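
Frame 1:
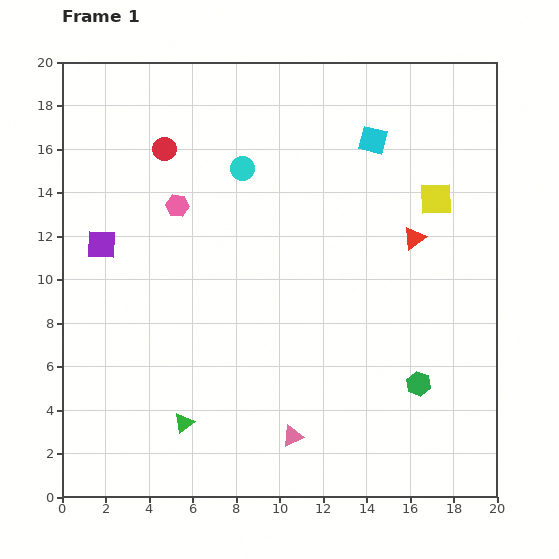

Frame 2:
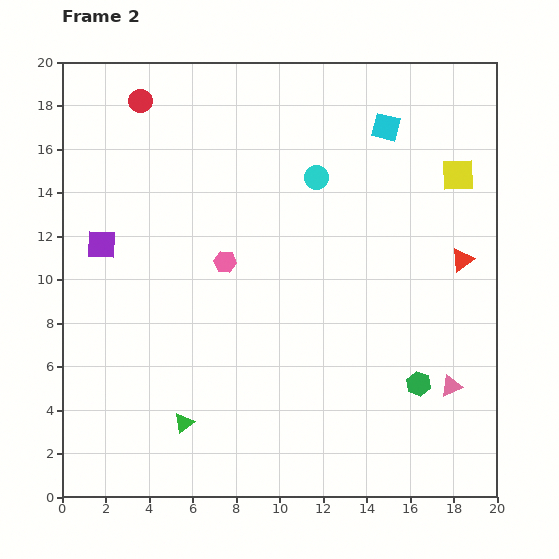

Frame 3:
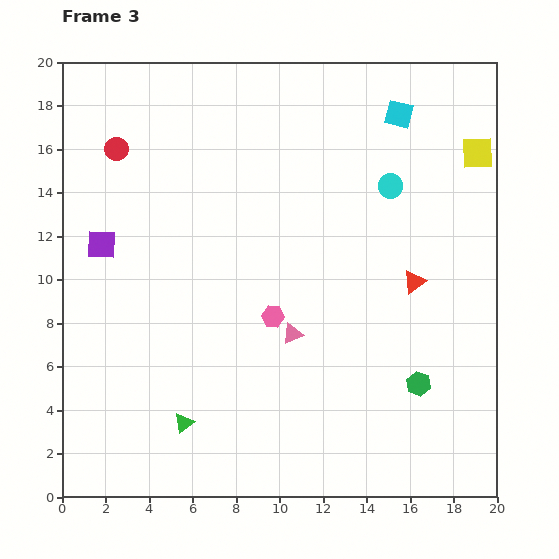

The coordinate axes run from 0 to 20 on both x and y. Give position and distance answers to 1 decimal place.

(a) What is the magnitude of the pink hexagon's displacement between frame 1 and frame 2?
3.4

The pink hexagon moved from (5.3, 13.4) to (7.5, 10.8), a distance of √(2.2² + 2.6²) ≈ 3.4.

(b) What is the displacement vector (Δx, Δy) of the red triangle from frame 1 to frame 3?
(0.0, -2.0)

The red triangle was at (16.2, 11.9) in frame 1 and (16.2, 9.9) in frame 3.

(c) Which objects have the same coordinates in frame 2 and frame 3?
the green hexagon, the purple square, the green triangle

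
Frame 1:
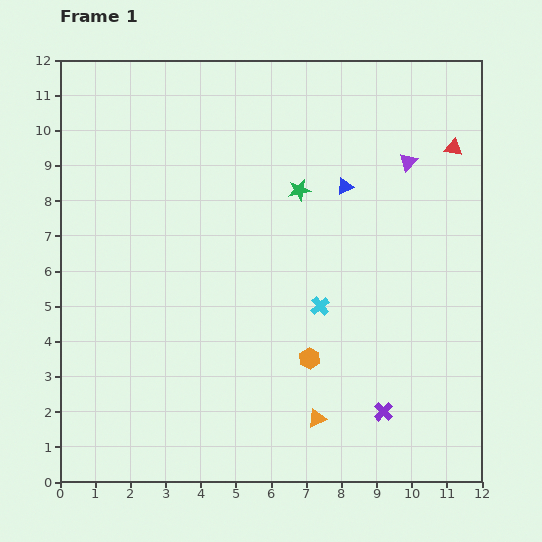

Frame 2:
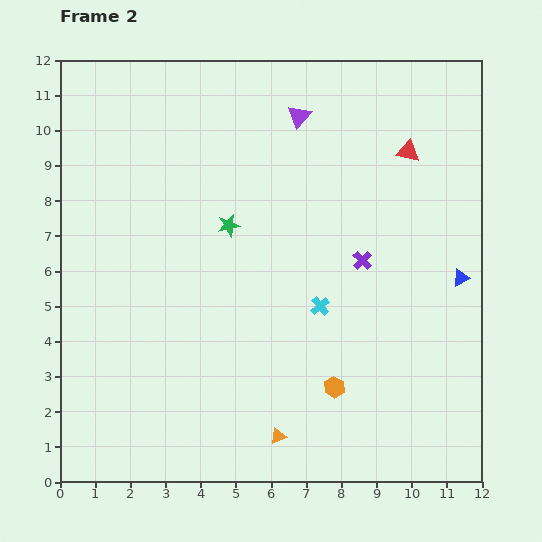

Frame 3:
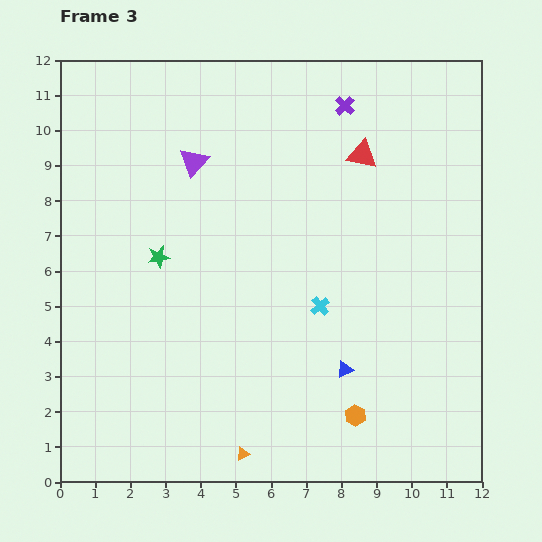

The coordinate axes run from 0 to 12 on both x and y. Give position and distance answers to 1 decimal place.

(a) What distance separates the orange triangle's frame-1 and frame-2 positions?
1.2

The orange triangle moved from (7.3, 1.8) to (6.2, 1.3), a distance of √(1.1² + 0.5²) ≈ 1.2.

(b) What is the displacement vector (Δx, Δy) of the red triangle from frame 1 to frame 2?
(-1.3, -0.1)

The red triangle was at (11.2, 9.5) in frame 1 and (9.9, 9.4) in frame 2.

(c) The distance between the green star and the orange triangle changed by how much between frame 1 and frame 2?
-0.3

Distance in frame 1: 6.5. Distance in frame 2: 6.2.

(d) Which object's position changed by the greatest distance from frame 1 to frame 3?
the purple cross

(moved 8.8; next 6.1)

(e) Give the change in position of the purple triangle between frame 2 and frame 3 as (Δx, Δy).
(-3.0, -1.3)

The purple triangle was at (6.8, 10.4) in frame 2 and (3.8, 9.1) in frame 3.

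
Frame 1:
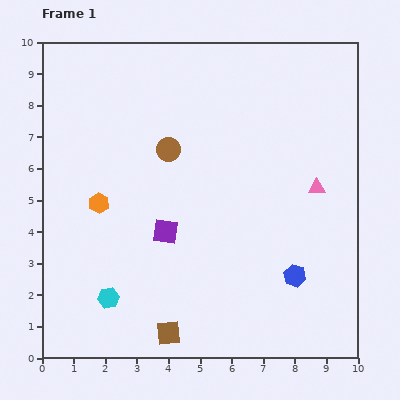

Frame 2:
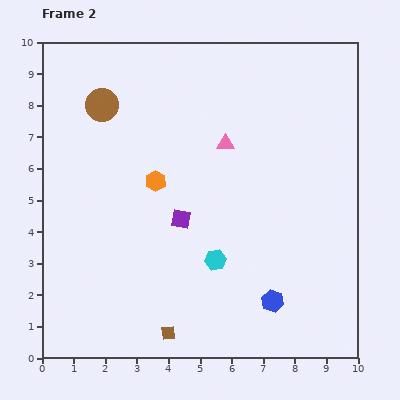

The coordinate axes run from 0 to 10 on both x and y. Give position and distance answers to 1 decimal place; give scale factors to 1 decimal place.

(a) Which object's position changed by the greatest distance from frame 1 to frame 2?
the cyan hexagon

(moved 3.6; next 3.2)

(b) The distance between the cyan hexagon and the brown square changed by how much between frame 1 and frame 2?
+0.5

Distance in frame 1: 2.2. Distance in frame 2: 2.7.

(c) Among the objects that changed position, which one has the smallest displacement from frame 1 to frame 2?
the purple square

(moved 0.6)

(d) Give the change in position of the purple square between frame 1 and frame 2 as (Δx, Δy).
(0.5, 0.4)

The purple square was at (3.9, 4.0) in frame 1 and (4.4, 4.4) in frame 2.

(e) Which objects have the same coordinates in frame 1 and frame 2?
the brown square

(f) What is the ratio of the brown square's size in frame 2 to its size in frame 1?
0.6×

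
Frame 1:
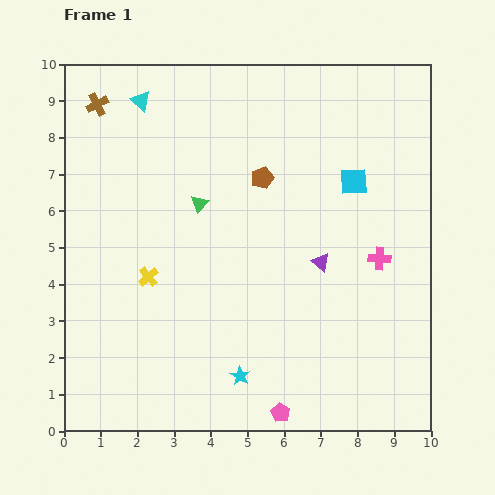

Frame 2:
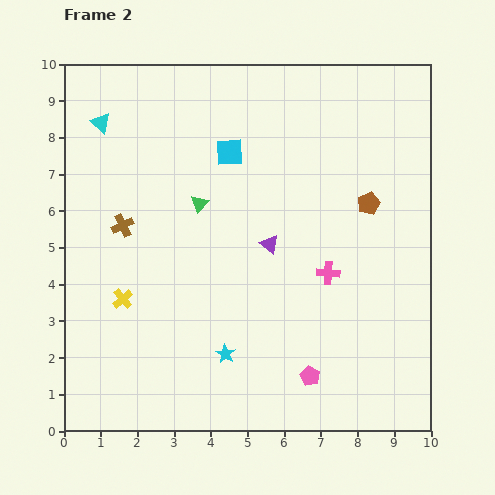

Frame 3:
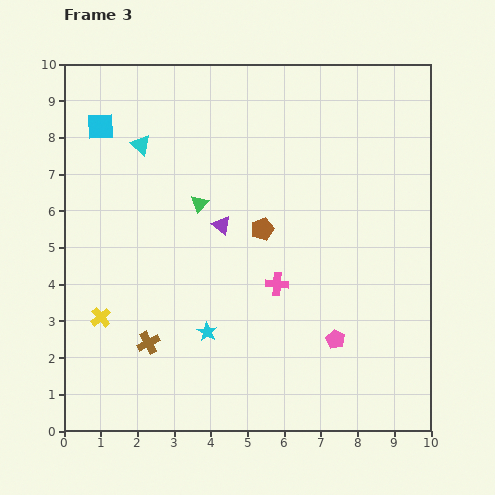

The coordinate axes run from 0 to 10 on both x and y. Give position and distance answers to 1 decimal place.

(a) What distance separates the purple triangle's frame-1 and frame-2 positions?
1.5

The purple triangle moved from (7.0, 4.6) to (5.6, 5.1), a distance of √(1.4² + 0.5²) ≈ 1.5.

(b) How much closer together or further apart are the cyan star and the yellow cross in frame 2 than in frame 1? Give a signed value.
-0.5

Distance in frame 1: 3.7. Distance in frame 2: 3.2.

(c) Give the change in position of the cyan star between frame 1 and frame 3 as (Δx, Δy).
(-0.9, 1.2)

The cyan star was at (4.8, 1.5) in frame 1 and (3.9, 2.7) in frame 3.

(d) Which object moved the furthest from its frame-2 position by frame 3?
the cyan square

(moved 3.6; next 3.3)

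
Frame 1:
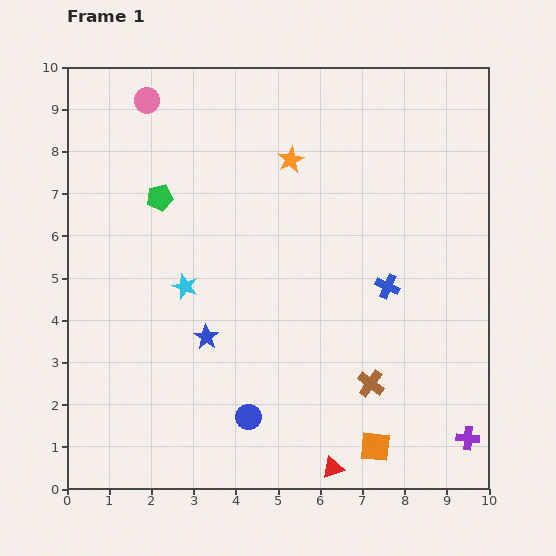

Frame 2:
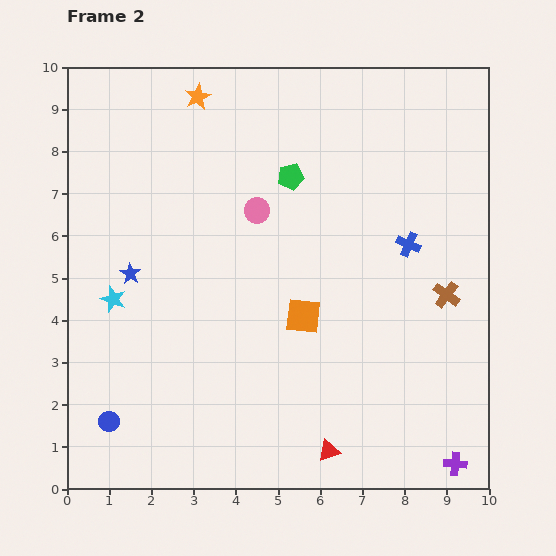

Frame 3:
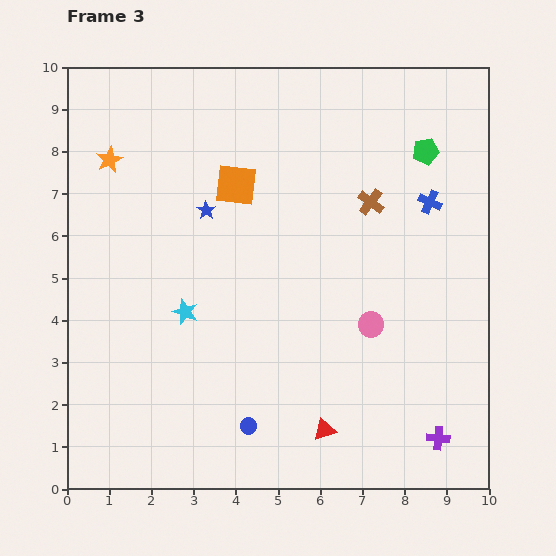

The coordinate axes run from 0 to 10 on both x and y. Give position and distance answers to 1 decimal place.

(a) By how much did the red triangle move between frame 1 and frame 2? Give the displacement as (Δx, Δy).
(-0.1, 0.4)

The red triangle was at (6.3, 0.5) in frame 1 and (6.2, 0.9) in frame 2.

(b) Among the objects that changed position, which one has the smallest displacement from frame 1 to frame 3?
the blue circle

(moved 0.2)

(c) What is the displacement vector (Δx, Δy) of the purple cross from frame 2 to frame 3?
(-0.4, 0.6)

The purple cross was at (9.2, 0.6) in frame 2 and (8.8, 1.2) in frame 3.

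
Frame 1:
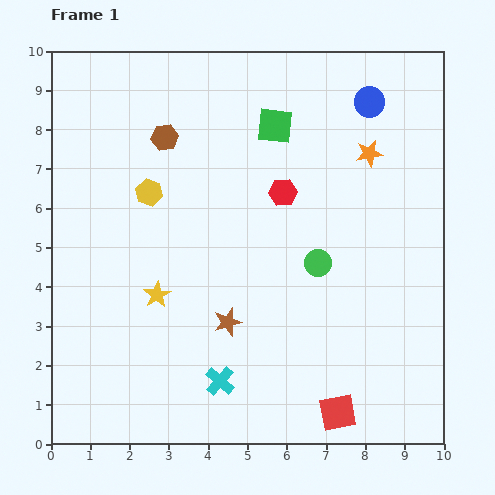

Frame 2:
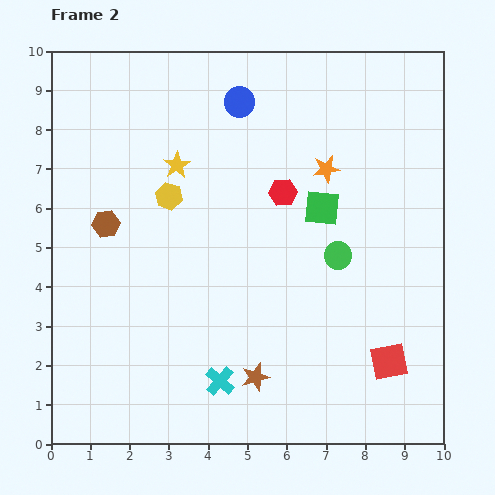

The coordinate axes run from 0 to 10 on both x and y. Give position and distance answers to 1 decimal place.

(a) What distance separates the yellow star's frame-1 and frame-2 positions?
3.3

The yellow star moved from (2.7, 3.8) to (3.2, 7.1), a distance of √(0.5² + 3.3²) ≈ 3.3.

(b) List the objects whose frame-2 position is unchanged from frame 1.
the red hexagon, the cyan cross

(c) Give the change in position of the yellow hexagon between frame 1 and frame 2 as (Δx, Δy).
(0.5, -0.1)

The yellow hexagon was at (2.5, 6.4) in frame 1 and (3.0, 6.3) in frame 2.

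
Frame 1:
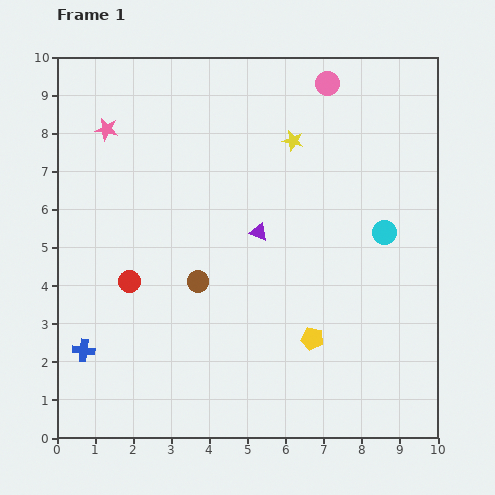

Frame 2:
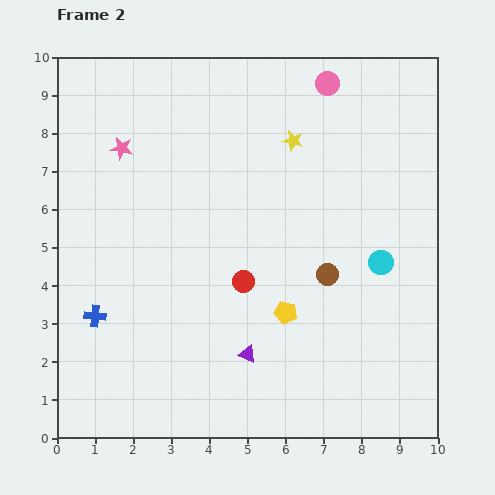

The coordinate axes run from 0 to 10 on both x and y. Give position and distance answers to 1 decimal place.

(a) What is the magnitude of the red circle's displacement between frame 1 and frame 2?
3.0

The red circle moved from (1.9, 4.1) to (4.9, 4.1), a distance of √(3.0² + 0.0²) ≈ 3.0.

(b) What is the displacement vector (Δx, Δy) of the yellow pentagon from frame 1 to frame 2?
(-0.7, 0.7)

The yellow pentagon was at (6.7, 2.6) in frame 1 and (6.0, 3.3) in frame 2.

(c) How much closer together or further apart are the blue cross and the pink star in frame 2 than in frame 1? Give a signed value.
-1.3

Distance in frame 1: 5.8. Distance in frame 2: 4.5.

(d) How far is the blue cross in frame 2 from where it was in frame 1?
0.9

The blue cross moved from (0.7, 2.3) to (1.0, 3.2), a distance of √(0.3² + 0.9²) ≈ 0.9.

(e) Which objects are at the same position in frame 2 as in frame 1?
the pink circle, the yellow star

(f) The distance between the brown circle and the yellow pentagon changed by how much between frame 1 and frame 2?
-1.9

Distance in frame 1: 3.4. Distance in frame 2: 1.5.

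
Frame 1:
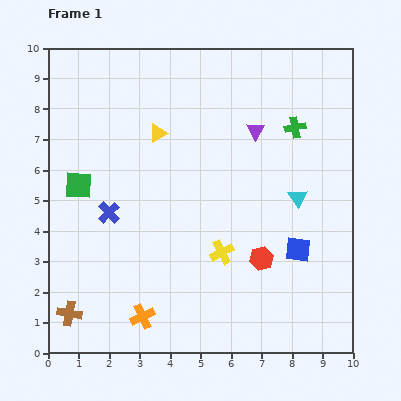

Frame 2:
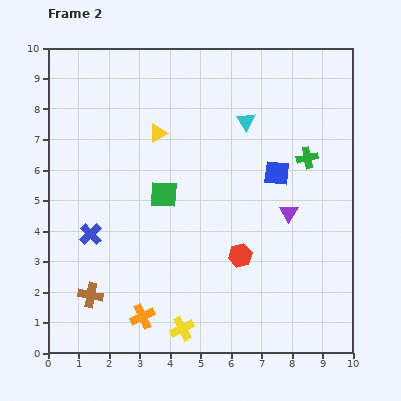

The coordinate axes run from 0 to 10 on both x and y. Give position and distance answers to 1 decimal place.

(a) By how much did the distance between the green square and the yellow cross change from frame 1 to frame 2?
-0.8

Distance in frame 1: 5.2. Distance in frame 2: 4.4.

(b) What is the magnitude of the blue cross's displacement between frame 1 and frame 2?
0.9

The blue cross moved from (2.0, 4.6) to (1.4, 3.9), a distance of √(0.6² + 0.7²) ≈ 0.9.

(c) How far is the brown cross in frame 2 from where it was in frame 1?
0.9

The brown cross moved from (0.7, 1.3) to (1.4, 1.9), a distance of √(0.7² + 0.6²) ≈ 0.9.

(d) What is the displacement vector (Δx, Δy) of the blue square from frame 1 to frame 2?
(-0.7, 2.5)

The blue square was at (8.2, 3.4) in frame 1 and (7.5, 5.9) in frame 2.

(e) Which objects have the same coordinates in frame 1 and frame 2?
the yellow triangle, the orange cross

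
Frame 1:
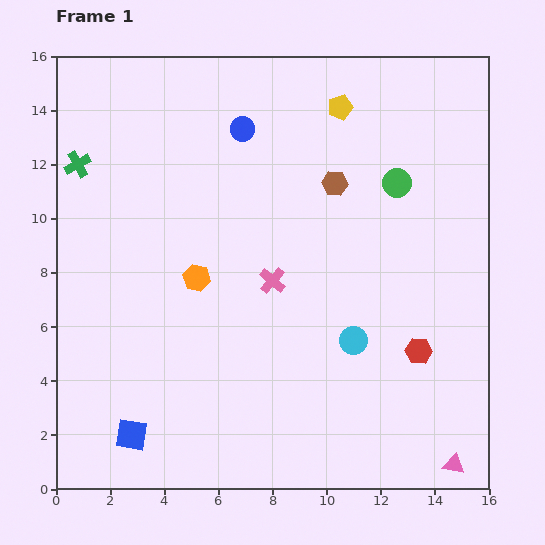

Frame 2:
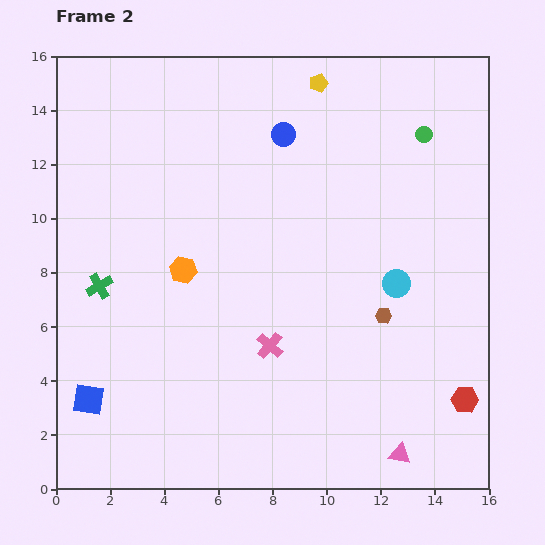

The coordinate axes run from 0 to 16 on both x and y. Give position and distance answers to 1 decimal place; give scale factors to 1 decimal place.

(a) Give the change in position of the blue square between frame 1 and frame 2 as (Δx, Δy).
(-1.6, 1.3)

The blue square was at (2.8, 2.0) in frame 1 and (1.2, 3.3) in frame 2.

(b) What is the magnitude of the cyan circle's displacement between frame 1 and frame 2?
2.6

The cyan circle moved from (11.0, 5.5) to (12.6, 7.6), a distance of √(1.6² + 2.1²) ≈ 2.6.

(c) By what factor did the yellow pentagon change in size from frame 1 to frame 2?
0.7×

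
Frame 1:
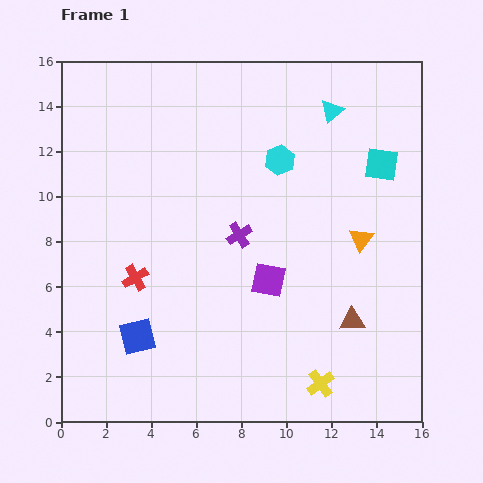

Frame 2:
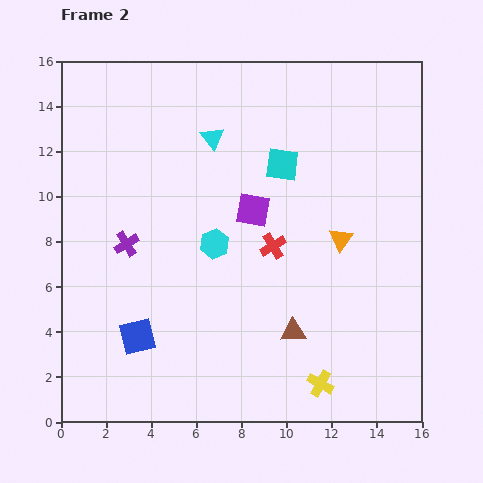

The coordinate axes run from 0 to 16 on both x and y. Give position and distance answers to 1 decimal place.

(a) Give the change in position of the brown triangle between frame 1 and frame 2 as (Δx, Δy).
(-2.6, -0.5)

The brown triangle was at (12.9, 4.5) in frame 1 and (10.3, 4.0) in frame 2.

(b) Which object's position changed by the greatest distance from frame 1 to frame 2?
the red cross

(moved 6.3; next 5.4)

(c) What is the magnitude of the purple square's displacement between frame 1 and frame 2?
3.2

The purple square moved from (9.2, 6.3) to (8.5, 9.4), a distance of √(0.7² + 3.1²) ≈ 3.2.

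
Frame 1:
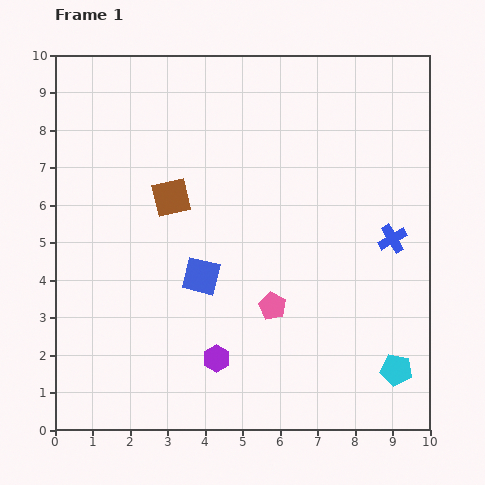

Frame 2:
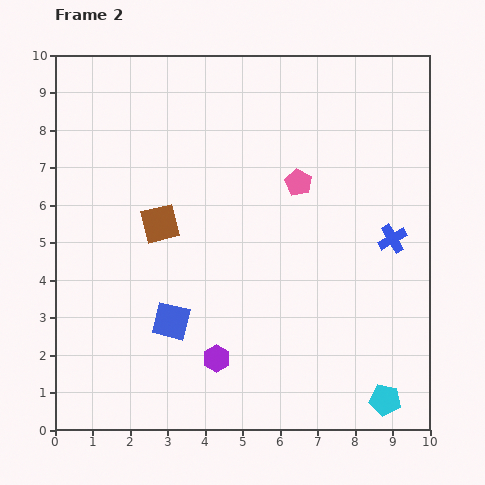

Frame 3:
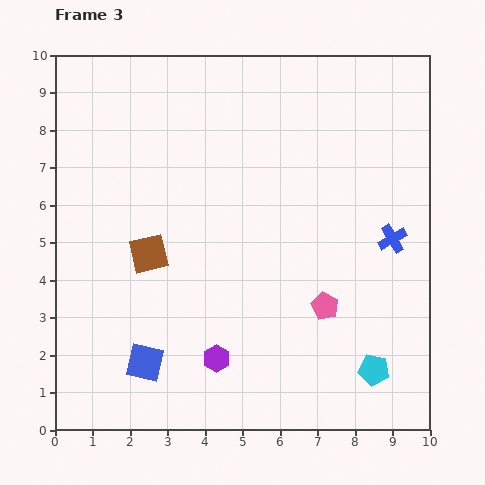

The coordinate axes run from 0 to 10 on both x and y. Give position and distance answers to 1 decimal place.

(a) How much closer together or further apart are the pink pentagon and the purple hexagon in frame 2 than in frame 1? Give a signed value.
+3.1

Distance in frame 1: 2.1. Distance in frame 2: 5.2.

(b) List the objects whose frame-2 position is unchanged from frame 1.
the blue cross, the purple hexagon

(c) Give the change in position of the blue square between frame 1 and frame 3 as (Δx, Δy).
(-1.5, -2.3)

The blue square was at (3.9, 4.1) in frame 1 and (2.4, 1.8) in frame 3.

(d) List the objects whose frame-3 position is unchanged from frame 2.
the blue cross, the purple hexagon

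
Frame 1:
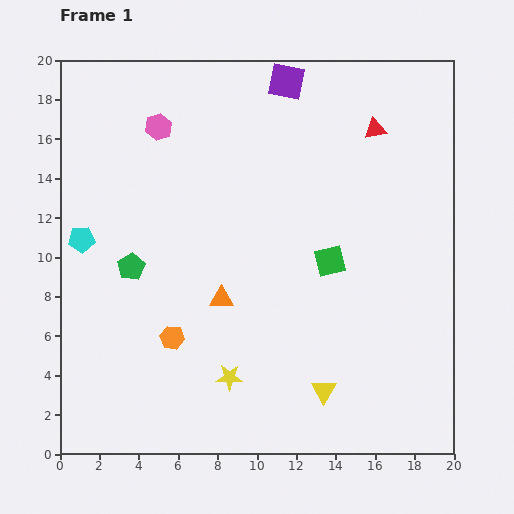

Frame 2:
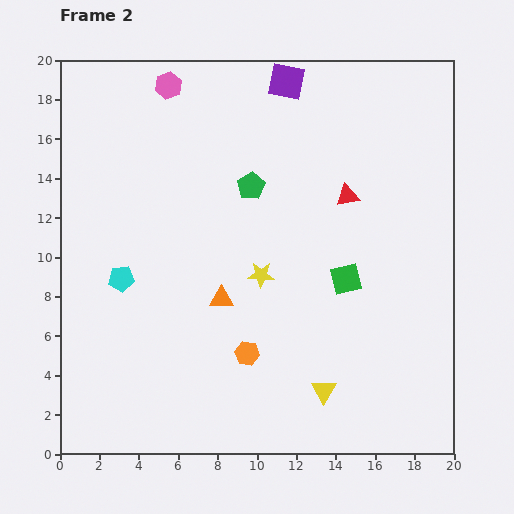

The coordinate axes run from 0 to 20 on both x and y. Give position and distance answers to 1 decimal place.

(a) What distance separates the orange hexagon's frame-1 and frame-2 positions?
3.9

The orange hexagon moved from (5.7, 5.9) to (9.5, 5.1), a distance of √(3.8² + 0.8²) ≈ 3.9.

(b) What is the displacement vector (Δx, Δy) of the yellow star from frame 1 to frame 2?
(1.6, 5.2)

The yellow star was at (8.6, 3.9) in frame 1 and (10.2, 9.1) in frame 2.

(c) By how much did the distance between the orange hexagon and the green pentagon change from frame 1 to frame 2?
+4.3

Distance in frame 1: 4.2. Distance in frame 2: 8.5.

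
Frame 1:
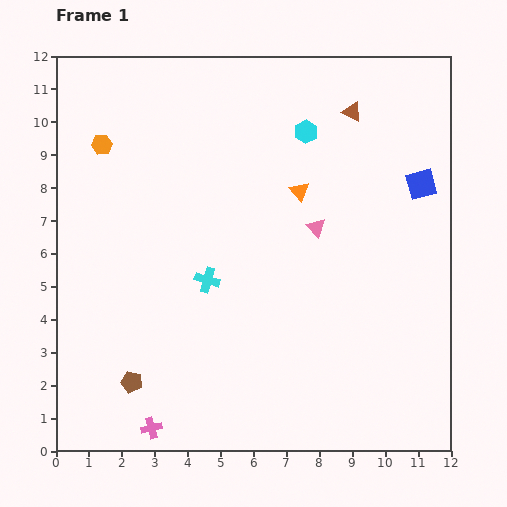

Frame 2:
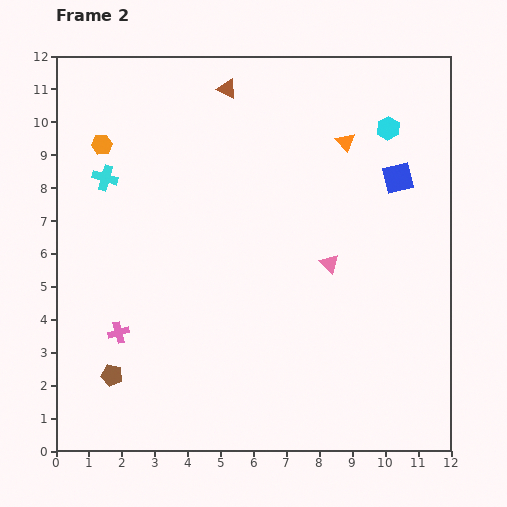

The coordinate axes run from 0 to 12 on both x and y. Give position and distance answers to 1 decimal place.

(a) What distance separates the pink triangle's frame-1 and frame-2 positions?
1.2

The pink triangle moved from (7.9, 6.8) to (8.3, 5.7), a distance of √(0.4² + 1.1²) ≈ 1.2.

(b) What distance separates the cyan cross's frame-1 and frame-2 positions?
4.4

The cyan cross moved from (4.6, 5.2) to (1.5, 8.3), a distance of √(3.1² + 3.1²) ≈ 4.4.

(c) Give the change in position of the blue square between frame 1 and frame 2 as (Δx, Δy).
(-0.7, 0.2)

The blue square was at (11.1, 8.1) in frame 1 and (10.4, 8.3) in frame 2.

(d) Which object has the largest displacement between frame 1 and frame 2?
the cyan cross

(moved 4.4; next 3.9)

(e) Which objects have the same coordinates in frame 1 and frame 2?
the orange hexagon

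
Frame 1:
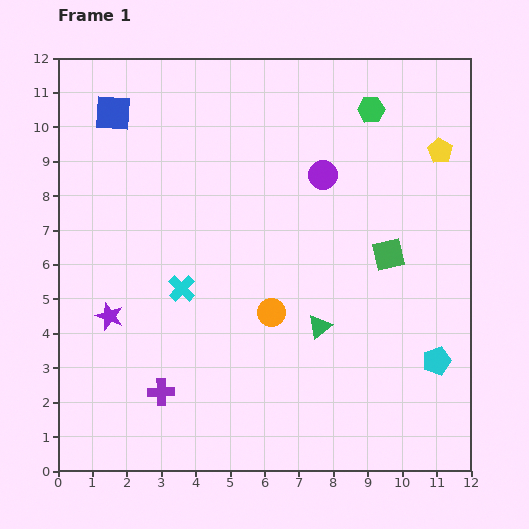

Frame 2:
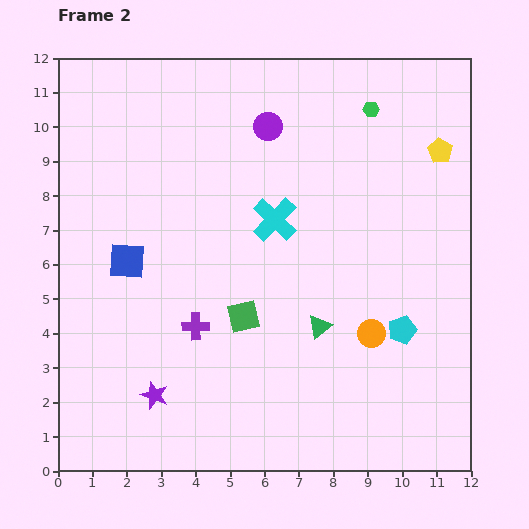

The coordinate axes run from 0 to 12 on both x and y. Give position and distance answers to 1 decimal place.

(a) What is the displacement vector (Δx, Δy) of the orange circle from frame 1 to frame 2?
(2.9, -0.6)

The orange circle was at (6.2, 4.6) in frame 1 and (9.1, 4.0) in frame 2.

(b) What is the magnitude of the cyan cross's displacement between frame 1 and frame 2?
3.4

The cyan cross moved from (3.6, 5.3) to (6.3, 7.3), a distance of √(2.7² + 2.0²) ≈ 3.4.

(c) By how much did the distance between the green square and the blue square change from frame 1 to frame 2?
-5.2

Distance in frame 1: 9.0. Distance in frame 2: 3.8.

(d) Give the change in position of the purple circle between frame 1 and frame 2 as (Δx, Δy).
(-1.6, 1.4)

The purple circle was at (7.7, 8.6) in frame 1 and (6.1, 10.0) in frame 2.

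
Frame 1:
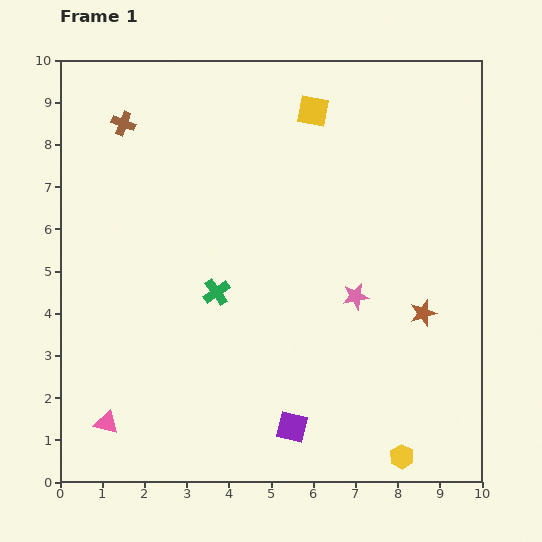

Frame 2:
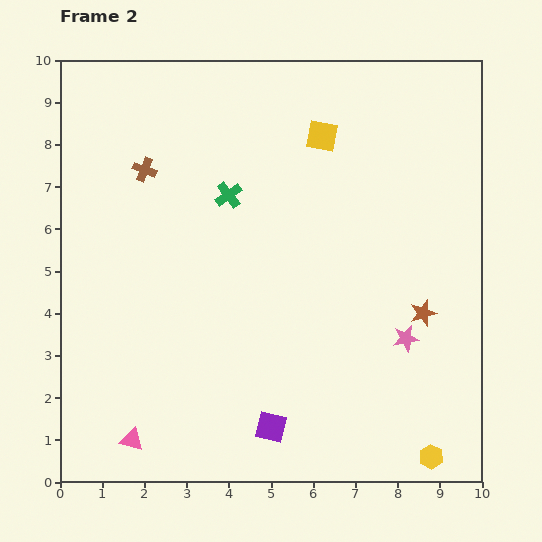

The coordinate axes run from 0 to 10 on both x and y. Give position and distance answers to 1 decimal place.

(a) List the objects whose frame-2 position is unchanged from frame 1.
the brown star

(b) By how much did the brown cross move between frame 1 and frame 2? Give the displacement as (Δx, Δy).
(0.5, -1.1)

The brown cross was at (1.5, 8.5) in frame 1 and (2.0, 7.4) in frame 2.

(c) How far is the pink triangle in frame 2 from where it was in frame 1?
0.7

The pink triangle moved from (1.1, 1.4) to (1.7, 1.0), a distance of √(0.6² + 0.4²) ≈ 0.7.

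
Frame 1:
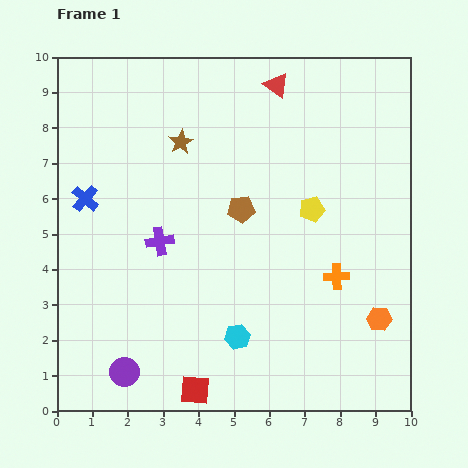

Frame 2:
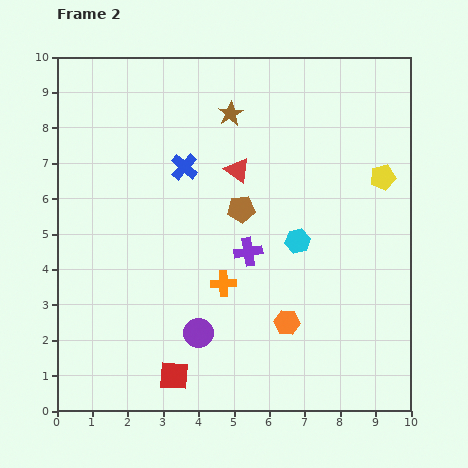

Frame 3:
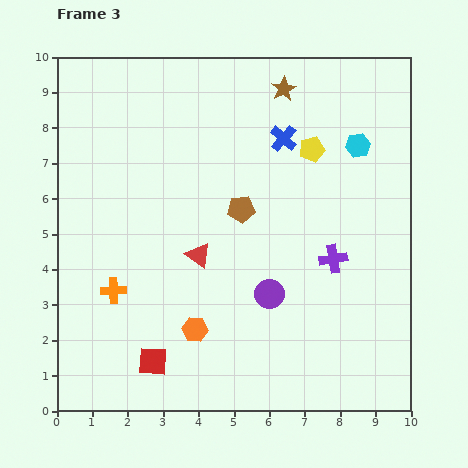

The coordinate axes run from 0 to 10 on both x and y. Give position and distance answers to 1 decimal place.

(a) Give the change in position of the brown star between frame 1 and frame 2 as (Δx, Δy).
(1.4, 0.8)

The brown star was at (3.5, 7.6) in frame 1 and (4.9, 8.4) in frame 2.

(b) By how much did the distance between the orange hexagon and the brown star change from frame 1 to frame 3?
-0.3

Distance in frame 1: 7.5. Distance in frame 3: 7.2.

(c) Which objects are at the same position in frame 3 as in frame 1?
the brown pentagon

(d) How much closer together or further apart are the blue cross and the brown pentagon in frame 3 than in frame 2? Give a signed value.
+0.3

Distance in frame 2: 2.0. Distance in frame 3: 2.3.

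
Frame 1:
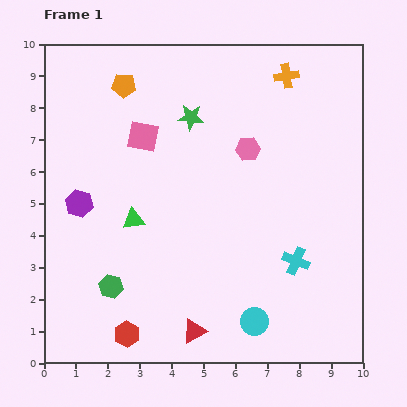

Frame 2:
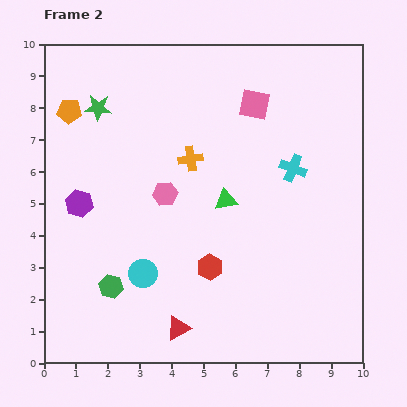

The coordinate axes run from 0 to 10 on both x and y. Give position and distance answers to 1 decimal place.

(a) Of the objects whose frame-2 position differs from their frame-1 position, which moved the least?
the red triangle

(moved 0.5)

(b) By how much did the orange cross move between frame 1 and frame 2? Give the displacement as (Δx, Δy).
(-3.0, -2.6)

The orange cross was at (7.6, 9.0) in frame 1 and (4.6, 6.4) in frame 2.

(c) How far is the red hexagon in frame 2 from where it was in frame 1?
3.3

The red hexagon moved from (2.6, 0.9) to (5.2, 3.0), a distance of √(2.6² + 2.1²) ≈ 3.3.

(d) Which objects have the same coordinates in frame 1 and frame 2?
the purple hexagon, the green hexagon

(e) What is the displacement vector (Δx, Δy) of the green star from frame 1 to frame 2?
(-2.9, 0.3)

The green star was at (4.6, 7.7) in frame 1 and (1.7, 8.0) in frame 2.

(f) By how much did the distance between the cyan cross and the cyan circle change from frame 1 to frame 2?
+3.4

Distance in frame 1: 2.3. Distance in frame 2: 5.7.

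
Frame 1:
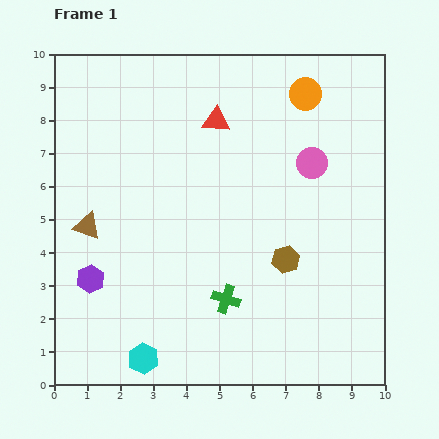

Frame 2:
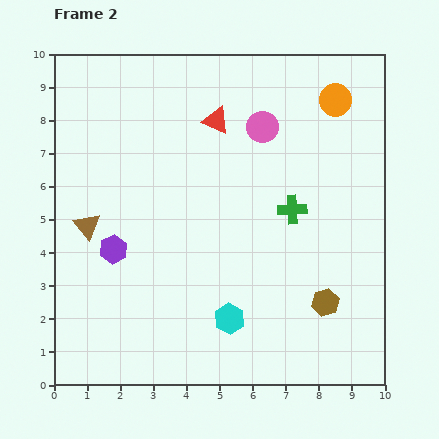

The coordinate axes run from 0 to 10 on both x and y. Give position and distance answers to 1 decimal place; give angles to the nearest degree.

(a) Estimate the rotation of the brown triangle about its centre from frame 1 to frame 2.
31° clockwise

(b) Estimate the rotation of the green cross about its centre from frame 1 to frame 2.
21° counter-clockwise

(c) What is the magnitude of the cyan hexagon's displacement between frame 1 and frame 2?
2.9

The cyan hexagon moved from (2.7, 0.8) to (5.3, 2.0), a distance of √(2.6² + 1.2²) ≈ 2.9.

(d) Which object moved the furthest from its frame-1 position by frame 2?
the green cross

(moved 3.4; next 2.9)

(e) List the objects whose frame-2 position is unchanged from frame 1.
the brown triangle, the red triangle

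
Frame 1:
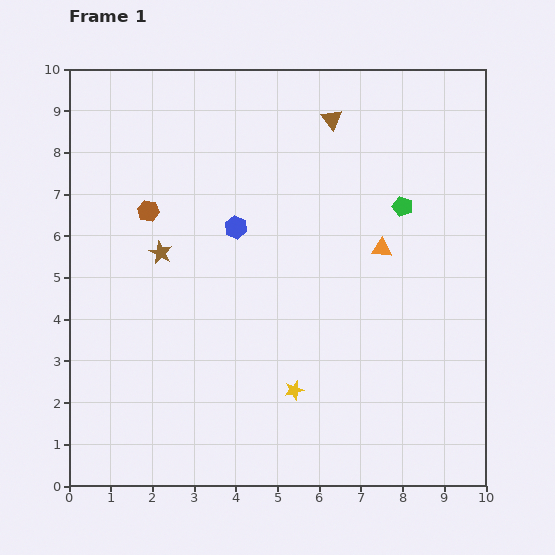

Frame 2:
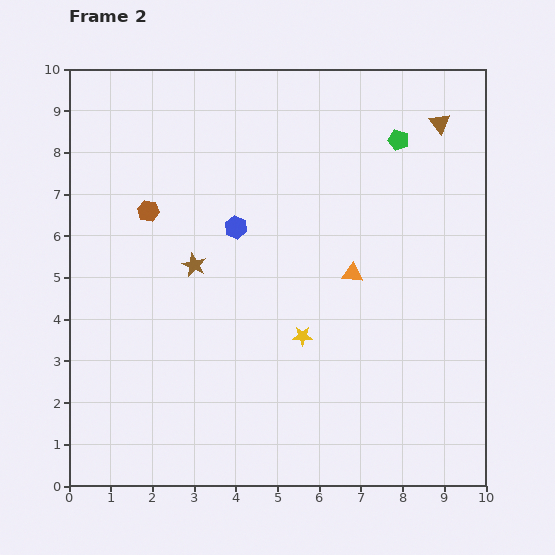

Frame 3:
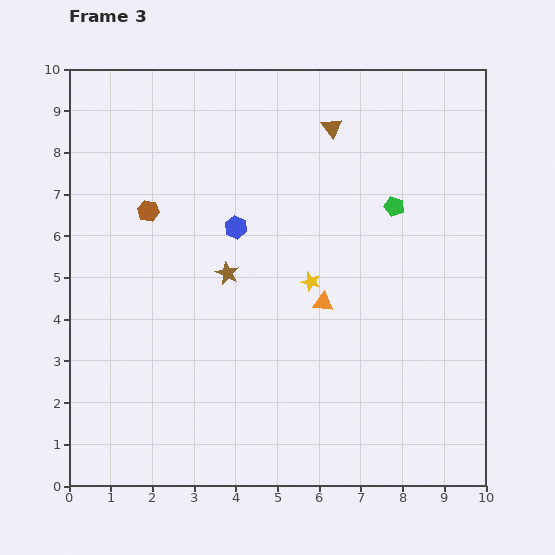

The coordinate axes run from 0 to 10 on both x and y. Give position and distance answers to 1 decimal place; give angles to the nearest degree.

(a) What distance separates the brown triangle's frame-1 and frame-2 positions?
2.6

The brown triangle moved from (6.3, 8.8) to (8.9, 8.7), a distance of √(2.6² + 0.1²) ≈ 2.6.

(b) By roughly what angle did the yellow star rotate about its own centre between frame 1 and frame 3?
30° clockwise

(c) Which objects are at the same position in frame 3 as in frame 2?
the brown hexagon, the blue hexagon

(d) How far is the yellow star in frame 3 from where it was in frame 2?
1.3

The yellow star moved from (5.6, 3.6) to (5.8, 4.9), a distance of √(0.2² + 1.3²) ≈ 1.3.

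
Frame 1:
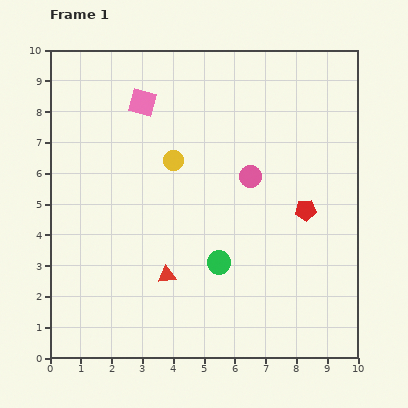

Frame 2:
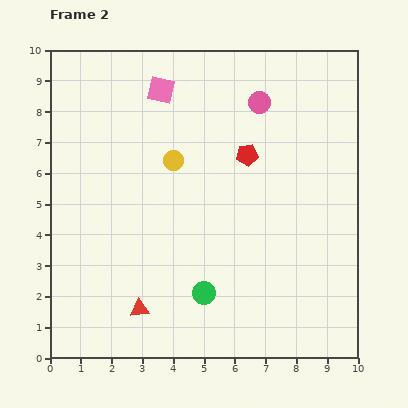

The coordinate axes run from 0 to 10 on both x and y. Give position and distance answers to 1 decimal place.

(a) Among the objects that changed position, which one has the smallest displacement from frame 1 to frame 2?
the pink square

(moved 0.7)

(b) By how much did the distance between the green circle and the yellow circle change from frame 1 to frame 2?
+0.8

Distance in frame 1: 3.6. Distance in frame 2: 4.4.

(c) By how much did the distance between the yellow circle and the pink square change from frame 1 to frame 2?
+0.2

Distance in frame 1: 2.1. Distance in frame 2: 2.3.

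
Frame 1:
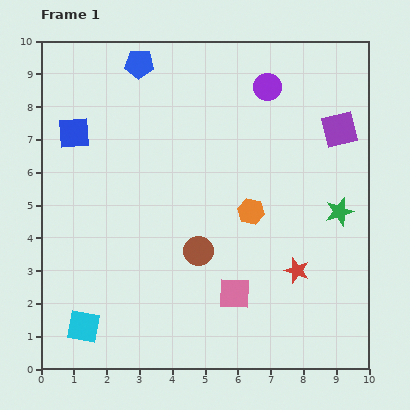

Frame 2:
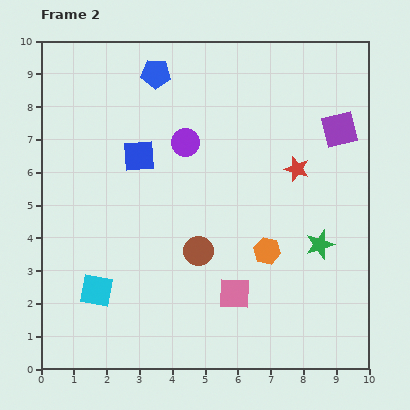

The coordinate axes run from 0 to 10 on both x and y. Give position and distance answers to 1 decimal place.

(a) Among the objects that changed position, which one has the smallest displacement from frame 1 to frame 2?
the blue pentagon

(moved 0.6)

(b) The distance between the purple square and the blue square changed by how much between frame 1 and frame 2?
-1.9

Distance in frame 1: 8.1. Distance in frame 2: 6.2.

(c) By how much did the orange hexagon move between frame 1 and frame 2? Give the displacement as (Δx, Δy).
(0.5, -1.2)

The orange hexagon was at (6.4, 4.8) in frame 1 and (6.9, 3.6) in frame 2.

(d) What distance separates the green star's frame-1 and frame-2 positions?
1.2

The green star moved from (9.1, 4.8) to (8.5, 3.8), a distance of √(0.6² + 1.0²) ≈ 1.2.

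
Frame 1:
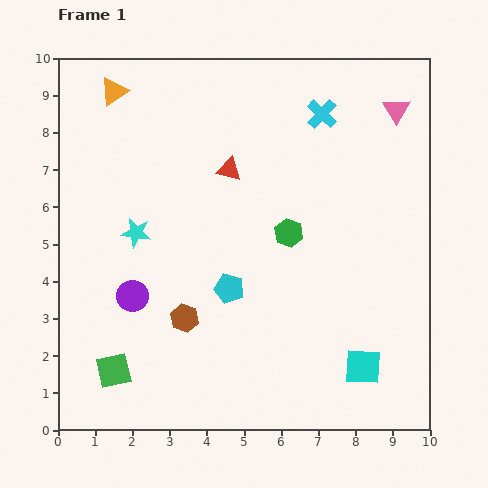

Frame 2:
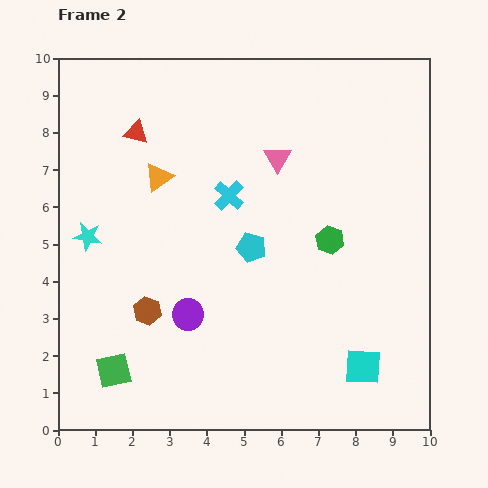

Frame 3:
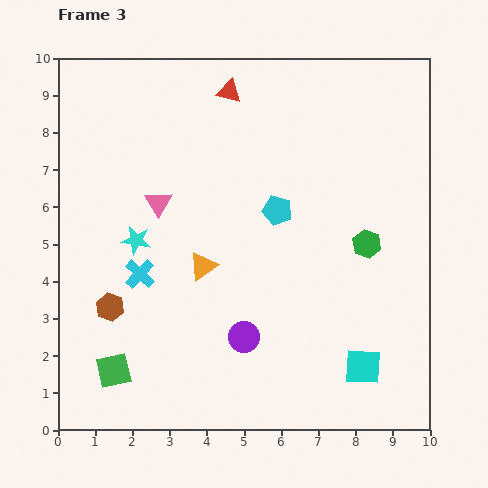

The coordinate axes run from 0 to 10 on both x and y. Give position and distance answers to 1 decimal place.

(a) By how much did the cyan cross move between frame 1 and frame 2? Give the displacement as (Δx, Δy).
(-2.5, -2.2)

The cyan cross was at (7.1, 8.5) in frame 1 and (4.6, 6.3) in frame 2.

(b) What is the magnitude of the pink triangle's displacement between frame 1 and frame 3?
6.9

The pink triangle moved from (9.1, 8.6) to (2.7, 6.1), a distance of √(6.4² + 2.5²) ≈ 6.9.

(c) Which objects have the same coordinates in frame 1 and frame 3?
the green square, the cyan square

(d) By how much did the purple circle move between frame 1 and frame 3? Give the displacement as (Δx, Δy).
(3.0, -1.1)

The purple circle was at (2.0, 3.6) in frame 1 and (5.0, 2.5) in frame 3.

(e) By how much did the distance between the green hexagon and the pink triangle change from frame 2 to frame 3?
+3.1

Distance in frame 2: 2.6. Distance in frame 3: 5.7.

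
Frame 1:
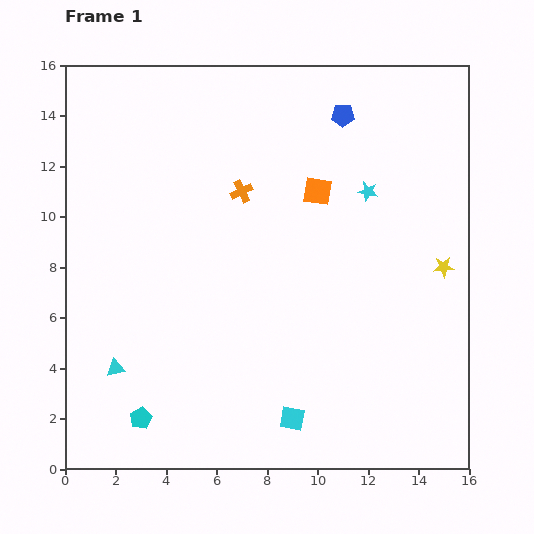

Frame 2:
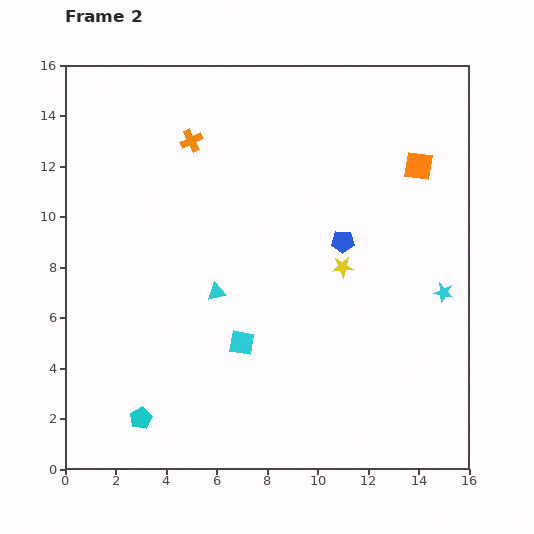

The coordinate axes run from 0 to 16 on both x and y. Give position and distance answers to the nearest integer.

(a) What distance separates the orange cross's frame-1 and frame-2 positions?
3

The orange cross moved from (7, 11) to (5, 13), a distance of √(2² + 2²) ≈ 3.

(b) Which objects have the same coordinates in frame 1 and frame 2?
the cyan pentagon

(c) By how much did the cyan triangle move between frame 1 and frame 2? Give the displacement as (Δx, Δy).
(4, 3)

The cyan triangle was at (2, 4) in frame 1 and (6, 7) in frame 2.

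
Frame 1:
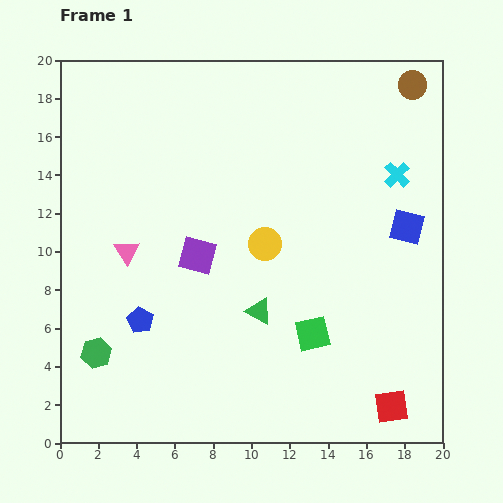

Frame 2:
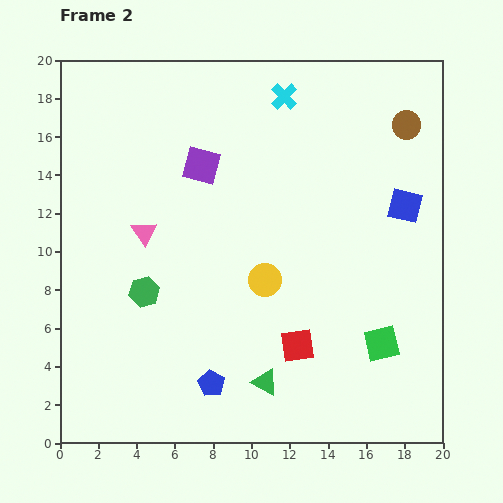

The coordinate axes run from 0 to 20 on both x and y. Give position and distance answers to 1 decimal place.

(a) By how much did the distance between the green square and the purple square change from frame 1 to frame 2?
+5.9

Distance in frame 1: 7.3. Distance in frame 2: 13.2.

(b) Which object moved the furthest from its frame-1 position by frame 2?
the cyan cross

(moved 7.2; next 5.9)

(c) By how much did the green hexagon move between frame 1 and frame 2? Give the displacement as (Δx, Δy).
(2.5, 3.2)

The green hexagon was at (1.9, 4.7) in frame 1 and (4.4, 7.9) in frame 2.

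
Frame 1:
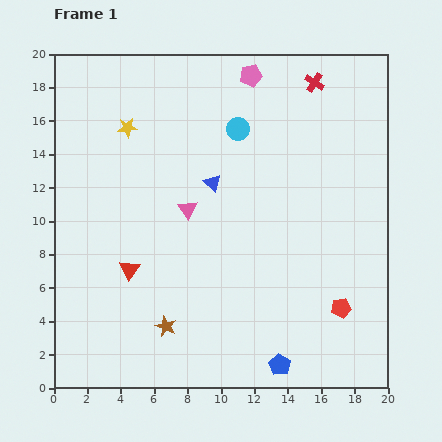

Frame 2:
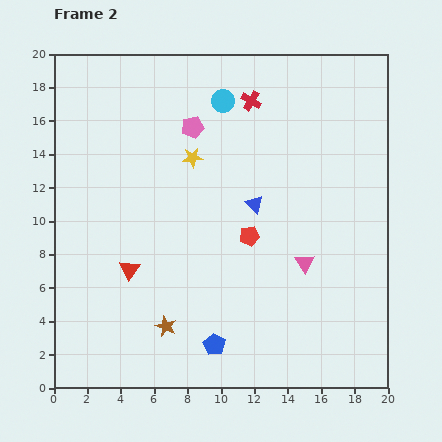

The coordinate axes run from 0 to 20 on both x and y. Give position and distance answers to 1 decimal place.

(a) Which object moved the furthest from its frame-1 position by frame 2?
the pink triangle

(moved 7.7; next 7.0)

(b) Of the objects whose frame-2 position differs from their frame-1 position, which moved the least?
the cyan circle

(moved 1.9)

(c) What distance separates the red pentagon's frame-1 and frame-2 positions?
7.0

The red pentagon moved from (17.2, 4.8) to (11.7, 9.1), a distance of √(5.5² + 4.3²) ≈ 7.0.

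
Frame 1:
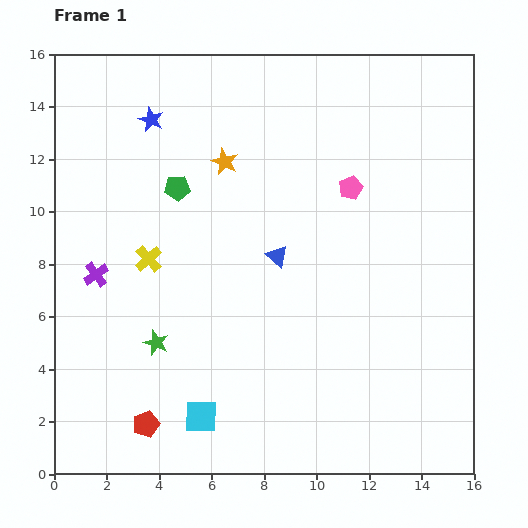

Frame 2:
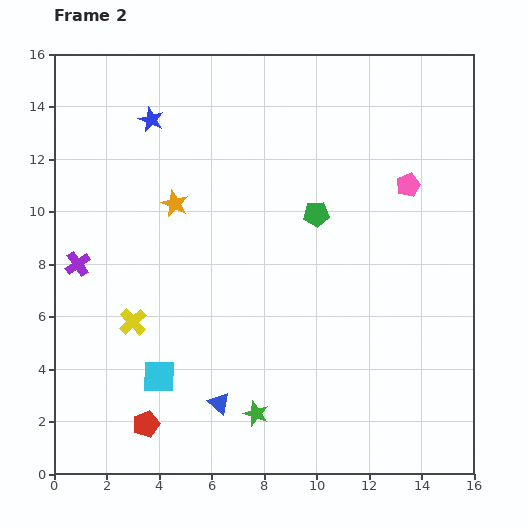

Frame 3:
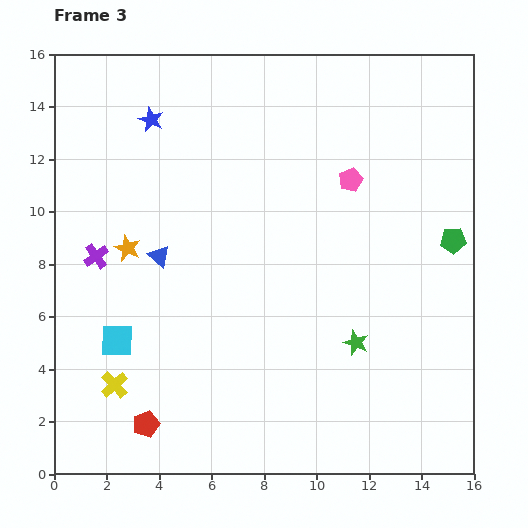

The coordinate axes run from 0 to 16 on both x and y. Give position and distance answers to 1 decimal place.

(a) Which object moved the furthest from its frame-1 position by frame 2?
the blue triangle

(moved 6.0; next 5.4)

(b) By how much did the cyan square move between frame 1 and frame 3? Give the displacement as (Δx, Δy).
(-3.2, 2.9)

The cyan square was at (5.6, 2.2) in frame 1 and (2.4, 5.1) in frame 3.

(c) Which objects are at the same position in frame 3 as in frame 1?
the blue star, the red pentagon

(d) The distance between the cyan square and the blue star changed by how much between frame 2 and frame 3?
-1.3

Distance in frame 2: 9.8. Distance in frame 3: 8.5.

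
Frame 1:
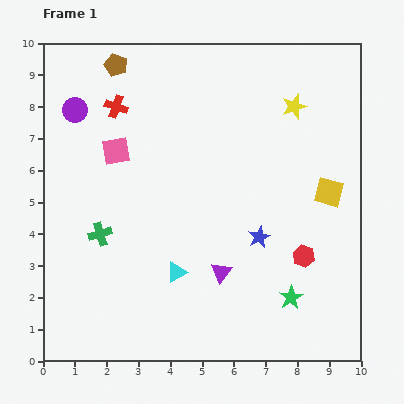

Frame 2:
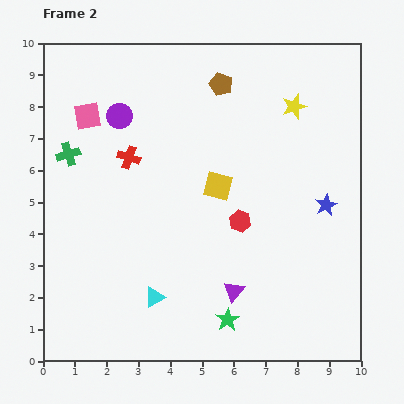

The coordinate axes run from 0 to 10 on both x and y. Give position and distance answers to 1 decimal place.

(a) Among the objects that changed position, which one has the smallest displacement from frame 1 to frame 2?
the purple triangle

(moved 0.7)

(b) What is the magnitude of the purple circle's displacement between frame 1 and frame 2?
1.4

The purple circle moved from (1.0, 7.9) to (2.4, 7.7), a distance of √(1.4² + 0.2²) ≈ 1.4.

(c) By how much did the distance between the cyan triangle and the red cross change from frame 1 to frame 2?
-1.0

Distance in frame 1: 5.5. Distance in frame 2: 4.5.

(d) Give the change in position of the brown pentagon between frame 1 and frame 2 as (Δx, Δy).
(3.3, -0.6)

The brown pentagon was at (2.3, 9.3) in frame 1 and (5.6, 8.7) in frame 2.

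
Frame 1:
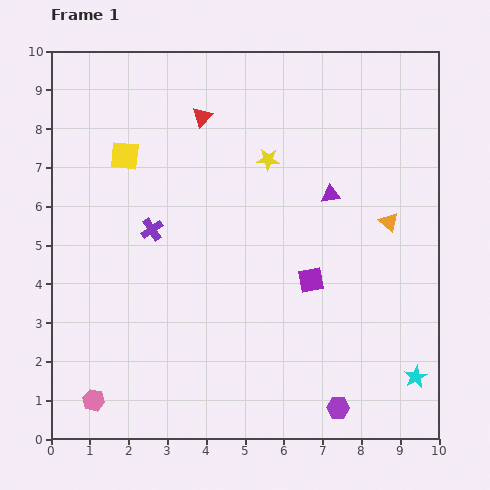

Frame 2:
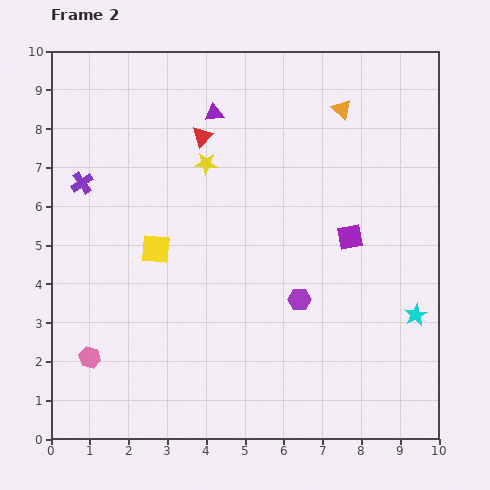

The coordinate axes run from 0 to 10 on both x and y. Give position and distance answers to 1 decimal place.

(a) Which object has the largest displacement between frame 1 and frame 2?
the purple triangle

(moved 3.7; next 3.1)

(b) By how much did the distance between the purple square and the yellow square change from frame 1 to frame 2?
-0.8

Distance in frame 1: 5.8. Distance in frame 2: 5.0.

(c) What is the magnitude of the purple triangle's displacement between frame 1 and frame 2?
3.7

The purple triangle moved from (7.2, 6.3) to (4.2, 8.4), a distance of √(3.0² + 2.1²) ≈ 3.7.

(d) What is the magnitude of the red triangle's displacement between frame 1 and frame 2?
0.5

The red triangle moved from (3.9, 8.3) to (3.9, 7.8), a distance of √(0.0² + 0.5²) ≈ 0.5.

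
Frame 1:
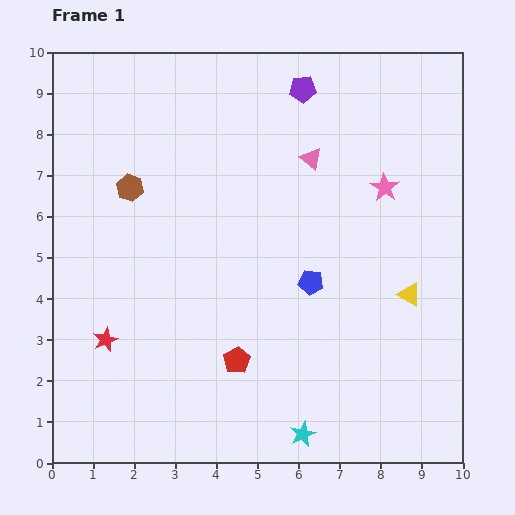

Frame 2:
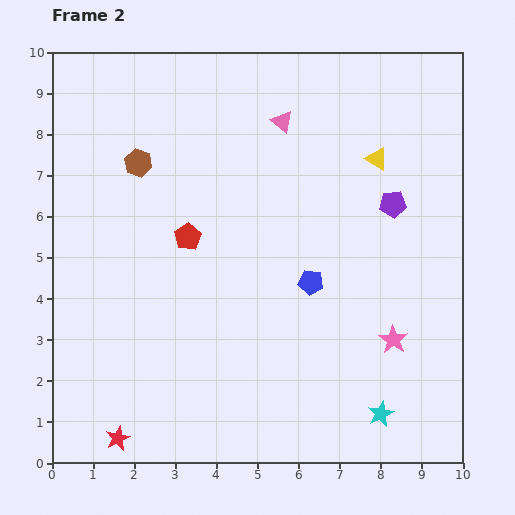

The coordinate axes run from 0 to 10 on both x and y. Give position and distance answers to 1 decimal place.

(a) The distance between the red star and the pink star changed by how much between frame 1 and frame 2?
-0.6

Distance in frame 1: 7.7. Distance in frame 2: 7.1.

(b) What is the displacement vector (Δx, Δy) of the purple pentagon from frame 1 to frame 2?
(2.2, -2.8)

The purple pentagon was at (6.1, 9.1) in frame 1 and (8.3, 6.3) in frame 2.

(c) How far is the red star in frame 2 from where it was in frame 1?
2.4

The red star moved from (1.3, 3.0) to (1.6, 0.6), a distance of √(0.3² + 2.4²) ≈ 2.4.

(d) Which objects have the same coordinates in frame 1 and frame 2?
the blue pentagon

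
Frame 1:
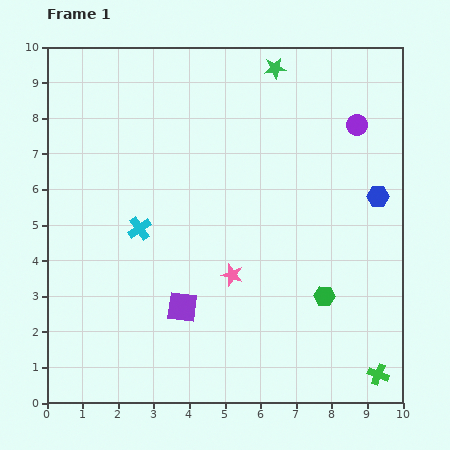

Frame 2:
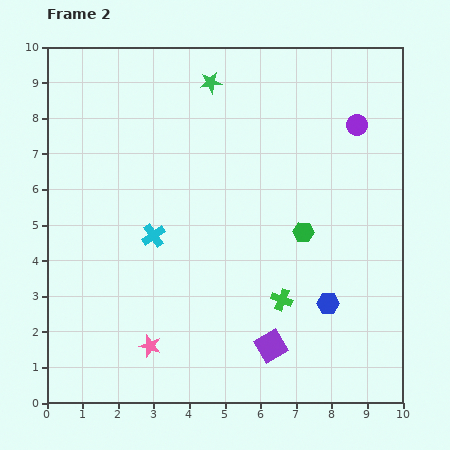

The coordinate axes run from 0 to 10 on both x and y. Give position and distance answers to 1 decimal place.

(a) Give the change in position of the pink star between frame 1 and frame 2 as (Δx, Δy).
(-2.3, -2.0)

The pink star was at (5.2, 3.6) in frame 1 and (2.9, 1.6) in frame 2.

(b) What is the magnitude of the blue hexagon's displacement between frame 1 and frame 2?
3.3

The blue hexagon moved from (9.3, 5.8) to (7.9, 2.8), a distance of √(1.4² + 3.0²) ≈ 3.3.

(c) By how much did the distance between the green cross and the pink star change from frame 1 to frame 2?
-1.1

Distance in frame 1: 5.0. Distance in frame 2: 3.9.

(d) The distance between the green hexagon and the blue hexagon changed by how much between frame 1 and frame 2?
-1.1

Distance in frame 1: 3.2. Distance in frame 2: 2.1.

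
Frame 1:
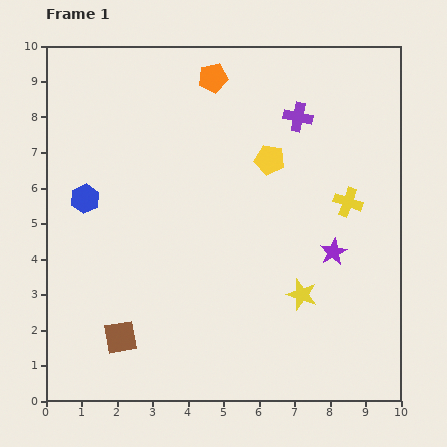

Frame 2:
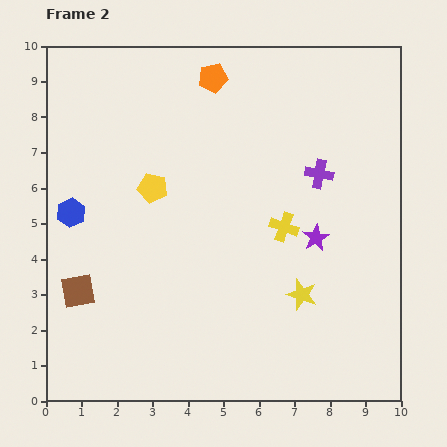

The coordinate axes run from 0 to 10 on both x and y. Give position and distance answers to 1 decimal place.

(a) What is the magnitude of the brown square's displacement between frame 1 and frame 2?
1.8

The brown square moved from (2.1, 1.8) to (0.9, 3.1), a distance of √(1.2² + 1.3²) ≈ 1.8.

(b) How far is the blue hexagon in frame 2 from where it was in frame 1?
0.6

The blue hexagon moved from (1.1, 5.7) to (0.7, 5.3), a distance of √(0.4² + 0.4²) ≈ 0.6.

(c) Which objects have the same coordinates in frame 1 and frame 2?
the yellow star, the orange pentagon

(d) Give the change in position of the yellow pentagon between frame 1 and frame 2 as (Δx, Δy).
(-3.3, -0.8)

The yellow pentagon was at (6.3, 6.8) in frame 1 and (3.0, 6.0) in frame 2.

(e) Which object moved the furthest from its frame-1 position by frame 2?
the yellow pentagon

(moved 3.4; next 1.9)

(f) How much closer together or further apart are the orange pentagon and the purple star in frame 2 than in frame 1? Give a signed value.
-0.6

Distance in frame 1: 6.0. Distance in frame 2: 5.4.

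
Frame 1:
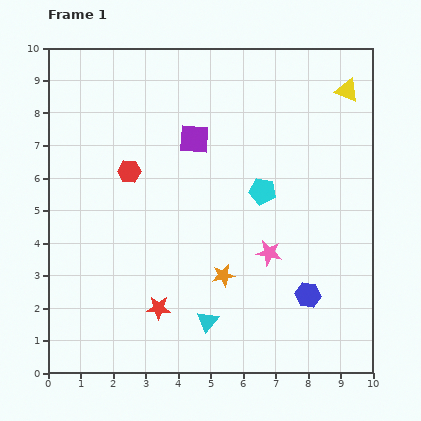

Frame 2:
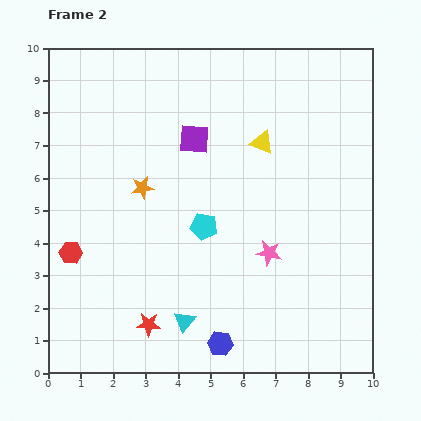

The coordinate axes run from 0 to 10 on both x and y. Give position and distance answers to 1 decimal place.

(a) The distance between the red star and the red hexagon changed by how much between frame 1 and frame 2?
-1.0

Distance in frame 1: 4.3. Distance in frame 2: 3.3.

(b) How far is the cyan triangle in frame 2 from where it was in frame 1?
0.7

The cyan triangle moved from (4.9, 1.6) to (4.2, 1.6), a distance of √(0.7² + 0.0²) ≈ 0.7.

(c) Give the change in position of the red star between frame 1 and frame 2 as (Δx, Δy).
(-0.3, -0.5)

The red star was at (3.4, 2.0) in frame 1 and (3.1, 1.5) in frame 2.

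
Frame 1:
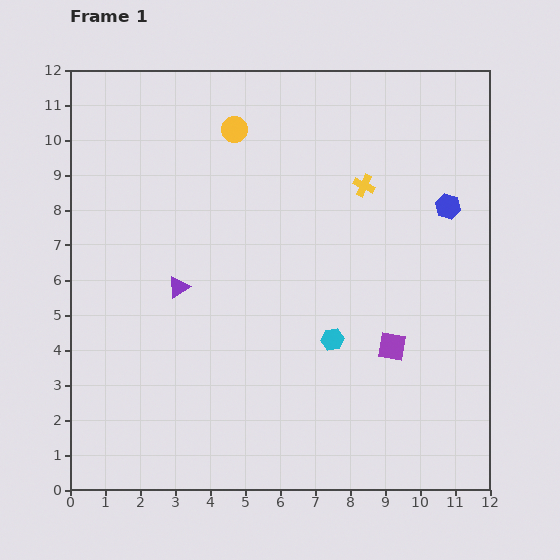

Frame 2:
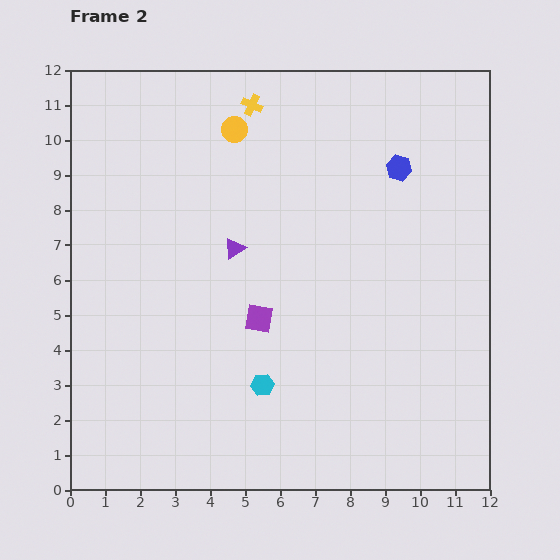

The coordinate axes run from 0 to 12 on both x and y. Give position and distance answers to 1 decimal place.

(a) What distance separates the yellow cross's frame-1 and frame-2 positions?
3.9

The yellow cross moved from (8.4, 8.7) to (5.2, 11.0), a distance of √(3.2² + 2.3²) ≈ 3.9.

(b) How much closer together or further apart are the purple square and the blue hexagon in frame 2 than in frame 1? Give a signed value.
+1.6

Distance in frame 1: 4.3. Distance in frame 2: 5.9.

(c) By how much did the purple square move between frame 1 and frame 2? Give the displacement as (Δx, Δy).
(-3.8, 0.8)

The purple square was at (9.2, 4.1) in frame 1 and (5.4, 4.9) in frame 2.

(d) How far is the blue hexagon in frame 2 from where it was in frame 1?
1.8

The blue hexagon moved from (10.8, 8.1) to (9.4, 9.2), a distance of √(1.4² + 1.1²) ≈ 1.8.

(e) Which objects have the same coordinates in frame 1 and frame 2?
the yellow circle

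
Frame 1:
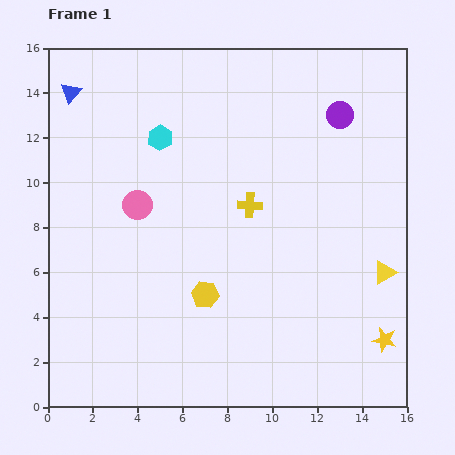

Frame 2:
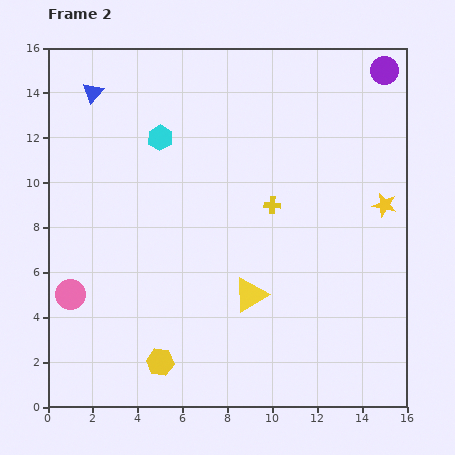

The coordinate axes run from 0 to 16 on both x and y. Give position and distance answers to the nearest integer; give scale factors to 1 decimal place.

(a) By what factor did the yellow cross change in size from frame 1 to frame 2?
0.7×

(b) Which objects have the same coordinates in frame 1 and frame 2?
the cyan hexagon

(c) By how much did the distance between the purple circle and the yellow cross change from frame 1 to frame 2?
+2

Distance in frame 1: 6. Distance in frame 2: 8.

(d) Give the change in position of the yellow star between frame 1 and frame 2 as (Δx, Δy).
(0, 6)

The yellow star was at (15, 3) in frame 1 and (15, 9) in frame 2.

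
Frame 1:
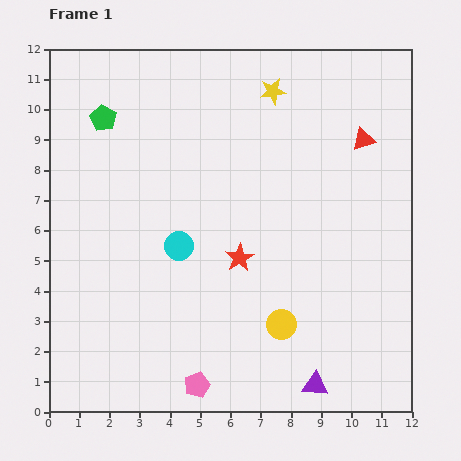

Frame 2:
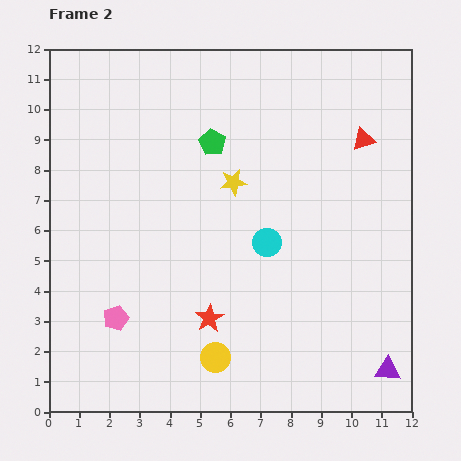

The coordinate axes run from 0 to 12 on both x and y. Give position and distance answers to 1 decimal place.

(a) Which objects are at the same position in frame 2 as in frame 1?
the red triangle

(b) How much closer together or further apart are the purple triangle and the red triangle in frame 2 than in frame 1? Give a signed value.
-0.7

Distance in frame 1: 8.3. Distance in frame 2: 7.6.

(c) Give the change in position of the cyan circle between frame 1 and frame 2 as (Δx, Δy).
(2.9, 0.1)

The cyan circle was at (4.3, 5.5) in frame 1 and (7.2, 5.6) in frame 2.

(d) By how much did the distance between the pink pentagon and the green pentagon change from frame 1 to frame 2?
-2.7

Distance in frame 1: 9.3. Distance in frame 2: 6.6.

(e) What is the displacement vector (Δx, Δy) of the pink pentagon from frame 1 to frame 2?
(-2.7, 2.2)

The pink pentagon was at (4.9, 0.9) in frame 1 and (2.2, 3.1) in frame 2.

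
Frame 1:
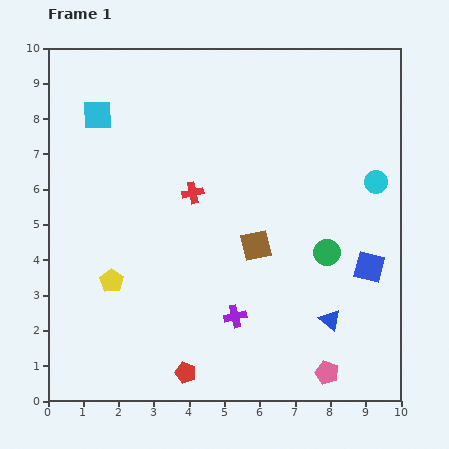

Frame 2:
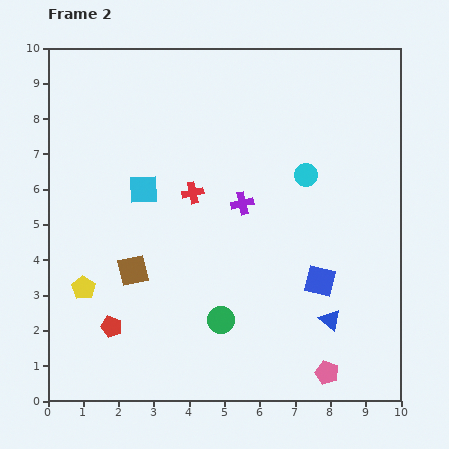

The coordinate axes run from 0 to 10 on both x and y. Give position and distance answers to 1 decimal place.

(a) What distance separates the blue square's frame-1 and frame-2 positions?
1.5

The blue square moved from (9.1, 3.8) to (7.7, 3.4), a distance of √(1.4² + 0.4²) ≈ 1.5.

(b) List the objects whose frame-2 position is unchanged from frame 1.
the blue triangle, the pink pentagon, the red cross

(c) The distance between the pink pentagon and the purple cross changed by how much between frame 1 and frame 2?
+2.3

Distance in frame 1: 3.1. Distance in frame 2: 5.4.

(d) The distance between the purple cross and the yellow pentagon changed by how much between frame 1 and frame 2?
+1.5

Distance in frame 1: 3.6. Distance in frame 2: 5.1.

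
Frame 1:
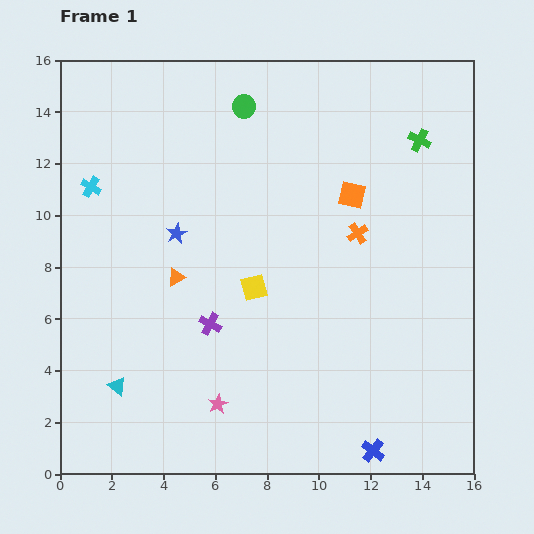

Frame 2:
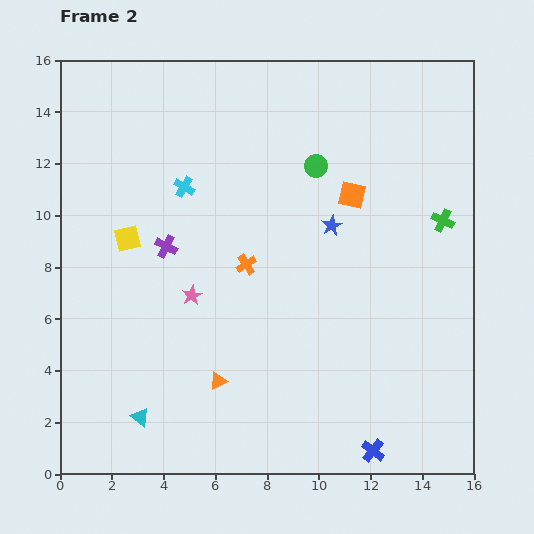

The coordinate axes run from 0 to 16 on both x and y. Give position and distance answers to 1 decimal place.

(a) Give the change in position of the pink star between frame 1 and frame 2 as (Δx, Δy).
(-1.0, 4.2)

The pink star was at (6.1, 2.7) in frame 1 and (5.1, 6.9) in frame 2.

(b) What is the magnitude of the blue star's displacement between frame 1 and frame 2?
6.0

The blue star moved from (4.5, 9.3) to (10.5, 9.6), a distance of √(6.0² + 0.3²) ≈ 6.0.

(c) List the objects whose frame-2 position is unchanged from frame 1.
the orange square, the blue cross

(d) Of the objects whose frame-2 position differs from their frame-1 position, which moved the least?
the cyan triangle

(moved 1.5)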